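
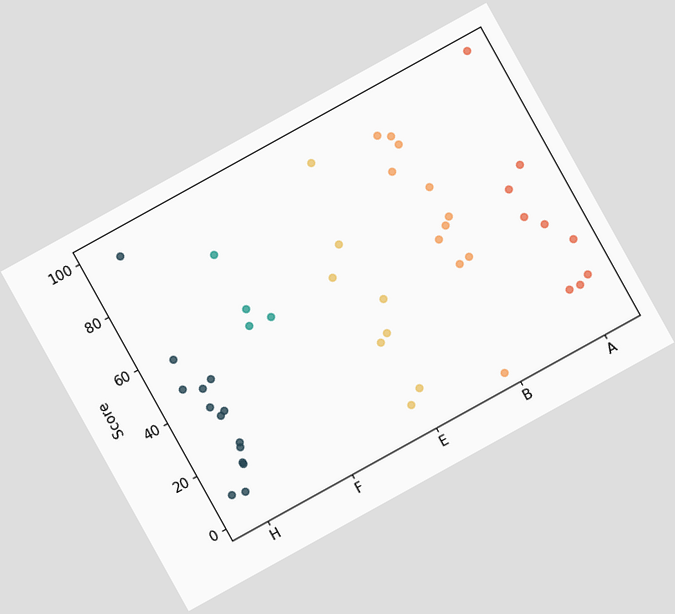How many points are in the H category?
The chart is tilted about 29° counter-clockwise. Counting the markers in the H column gives 14.

14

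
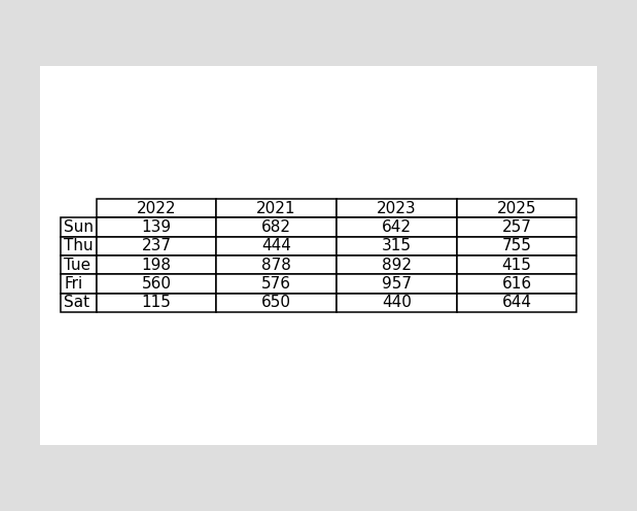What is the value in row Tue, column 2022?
The (Tue, 2022) cell reads 198.

198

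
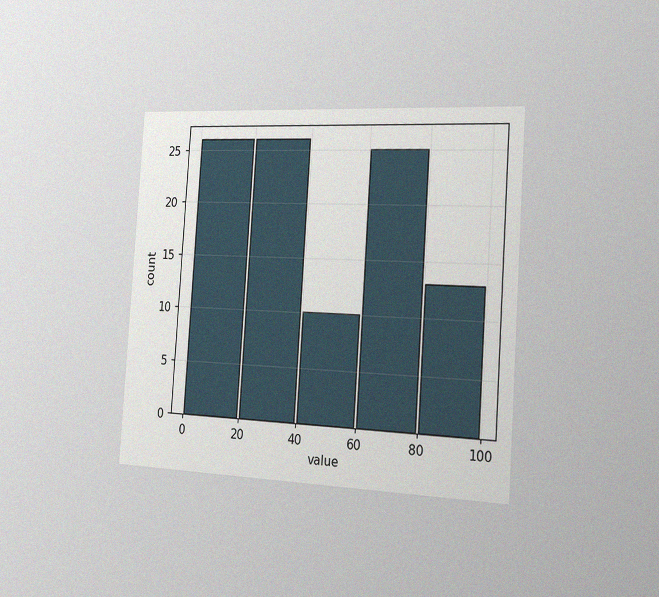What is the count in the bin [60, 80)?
25

The chart is tilted about 4° clockwise and viewed slightly from the right, with some photo noise. The [60, 80) bin has height 25.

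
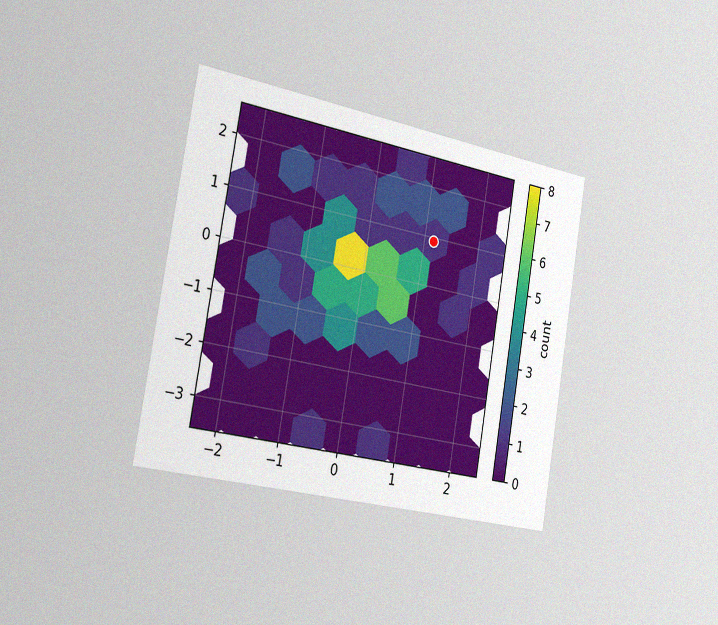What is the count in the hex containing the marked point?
1

The chart is tilted about 10° clockwise and viewed slightly from the left, with some photo noise. The marked hex reads 1 on the colorbar.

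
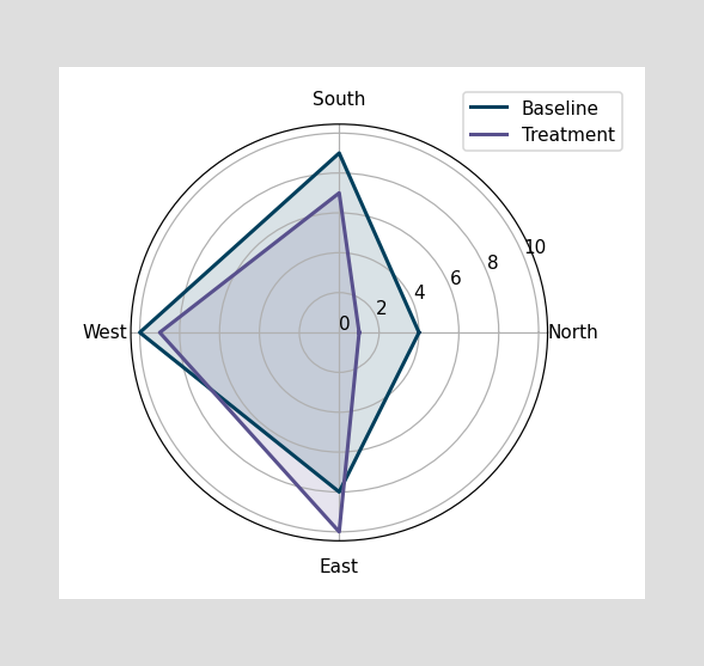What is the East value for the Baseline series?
On the East axis, Baseline reaches 8.

8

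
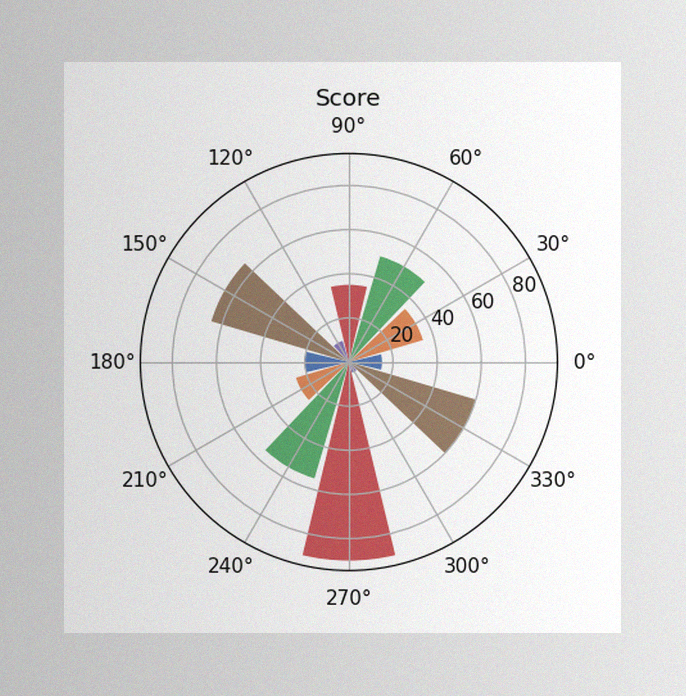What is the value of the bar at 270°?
90

The image has some photo noise and uneven lighting. The bar at 270° reaches 90 on the radial axis.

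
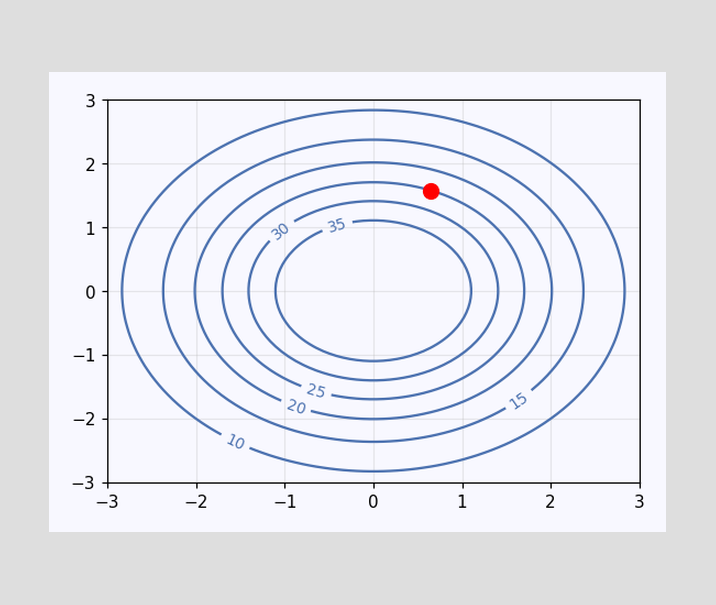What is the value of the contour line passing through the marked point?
25

The marked point sits on the contour labelled 25.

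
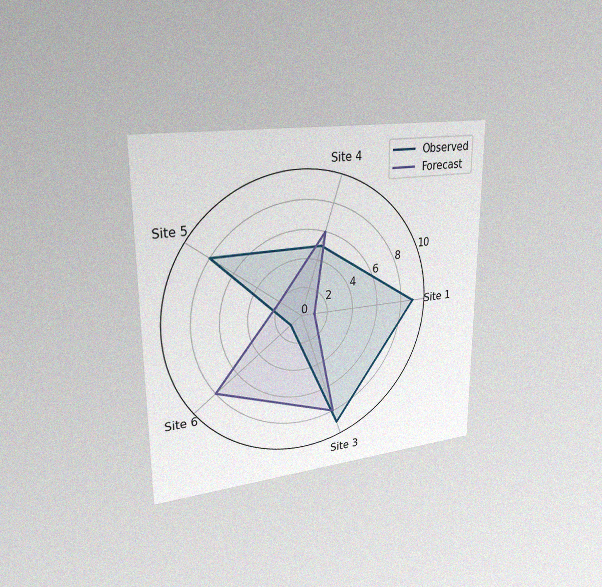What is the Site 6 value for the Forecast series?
The chart is viewed slightly from the left, with some photo noise. On the Site 6 axis, Forecast reaches 8.

8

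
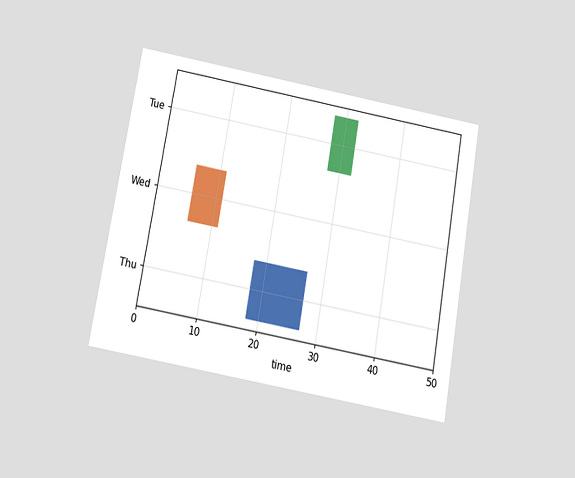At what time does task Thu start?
18

The chart is tilted about 10° clockwise and viewed slightly from below. The Thu bar begins at t=18.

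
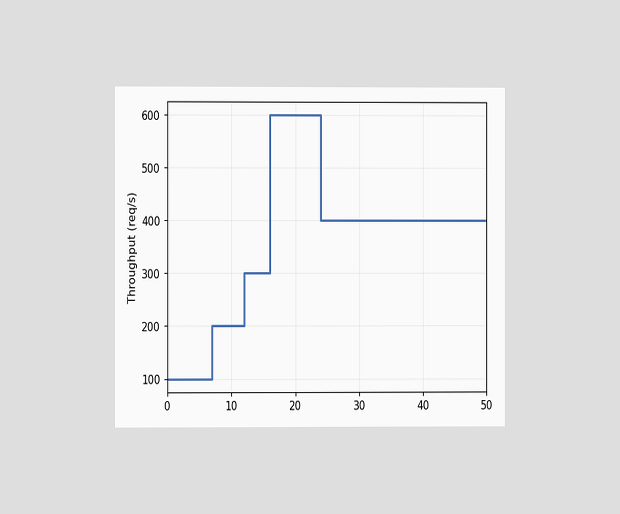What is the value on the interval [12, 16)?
300req/s

The chart is viewed at a slight angle. On [12, 16) the step sits at 300req/s.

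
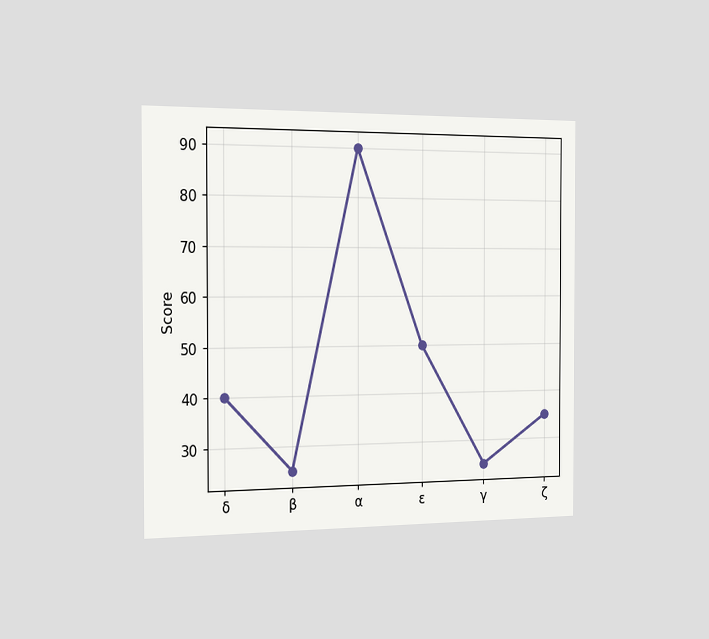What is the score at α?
The chart is viewed slightly from the left. At α, the line is at 90.

90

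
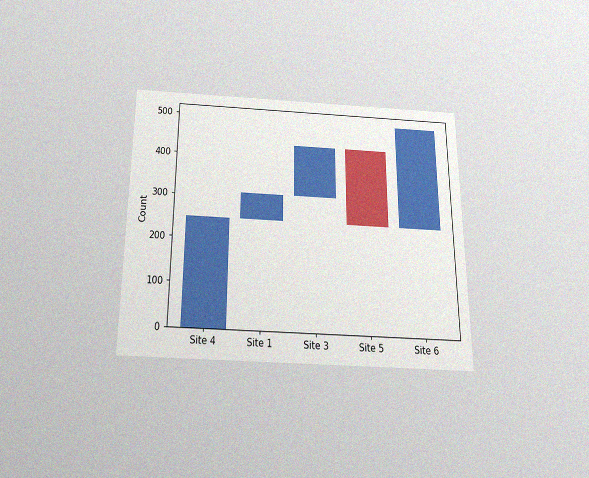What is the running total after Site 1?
310

The chart is viewed slightly from below, with some photo noise. After Site 1 the running total reaches 310.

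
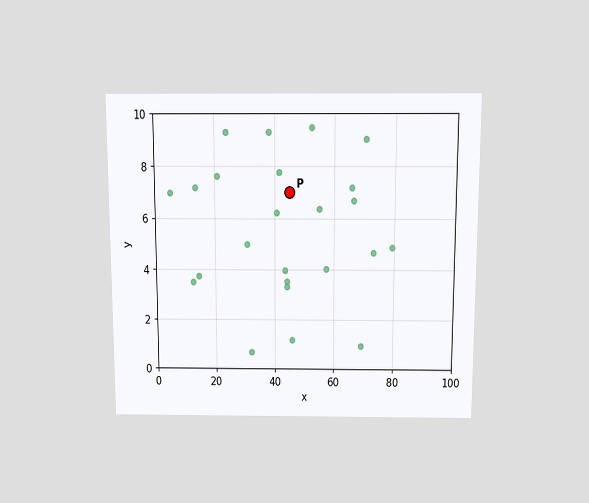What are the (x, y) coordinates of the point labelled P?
The chart is viewed slightly from above. Following the gridlines from P to each axis, P sits at (45, 7).

(45, 7)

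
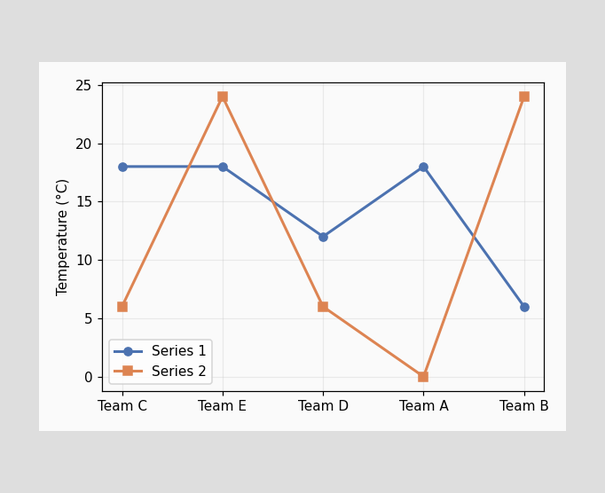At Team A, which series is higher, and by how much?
At Team A, Series 1 sits above the other line by 18°C.

Series 1, by 18°C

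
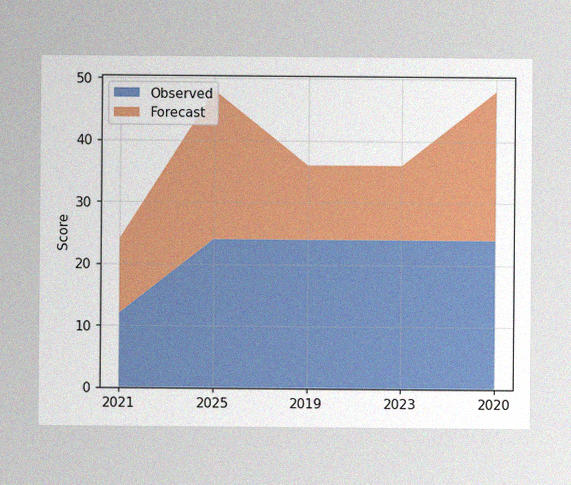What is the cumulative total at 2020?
48

The image has some photo noise and uneven lighting. The stacked total at 2020 reaches 48.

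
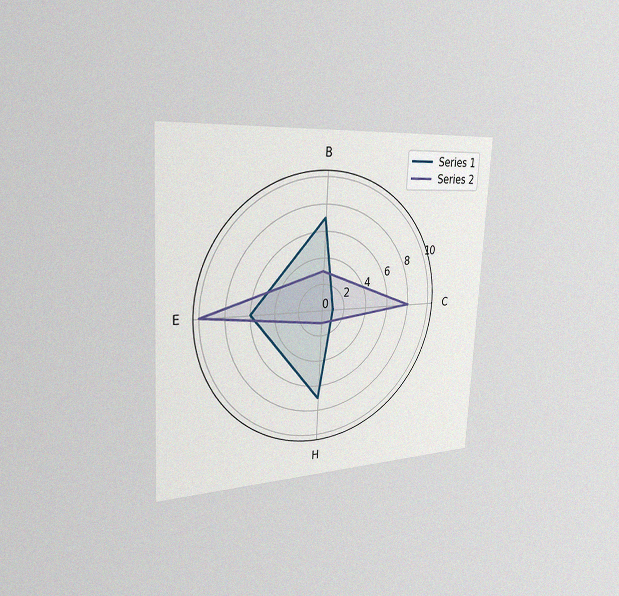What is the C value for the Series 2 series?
The chart is tilted about 3° clockwise and viewed slightly from the left, with some photo noise. On the C axis, Series 2 reaches 8.

8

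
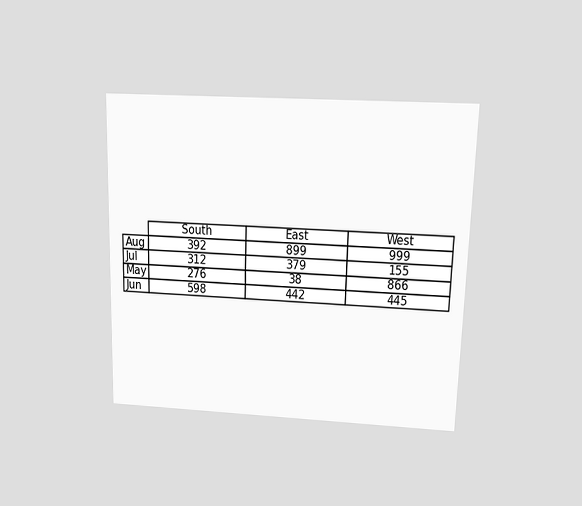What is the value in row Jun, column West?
445

The chart is viewed slightly from above. The (Jun, West) cell reads 445.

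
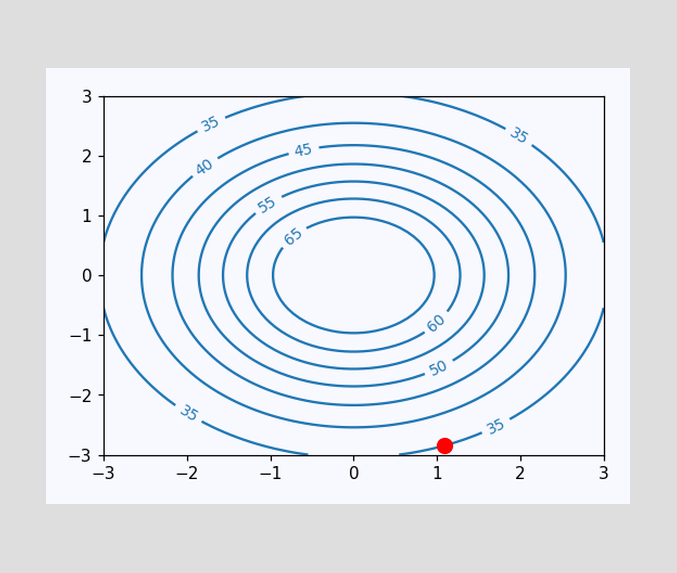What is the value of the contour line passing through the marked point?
The marked point sits on the contour labelled 35.

35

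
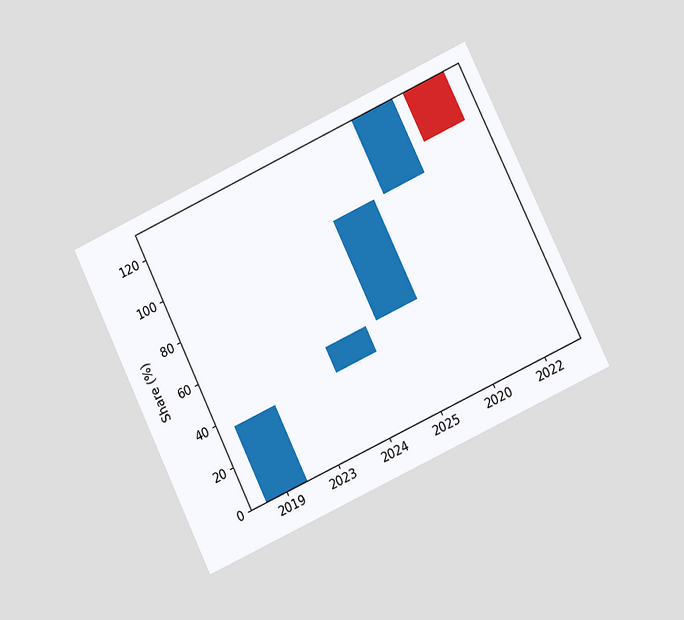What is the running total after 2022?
108%

The chart is tilted about 25° counter-clockwise and viewed at a slight angle. After 2022 the running total reaches 108%.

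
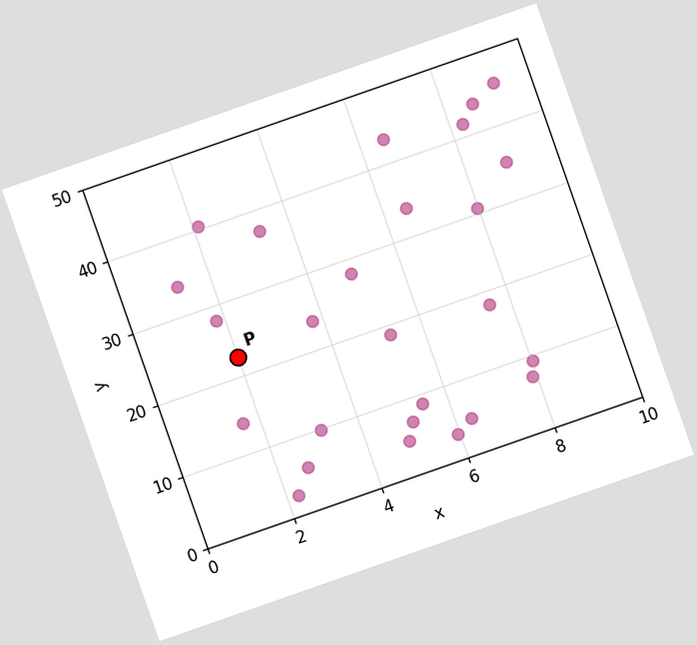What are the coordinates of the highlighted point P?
The chart is tilted about 19° counter-clockwise. Following the gridlines from P to each axis, P sits at (2, 22.5).

(2, 22.5)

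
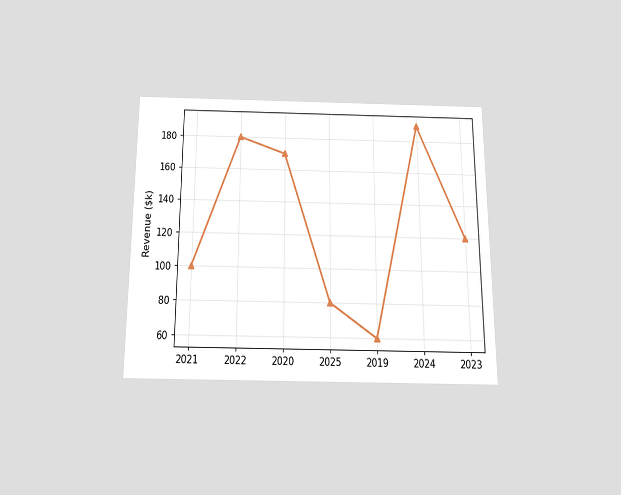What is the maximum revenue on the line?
$190k

The chart is viewed slightly from below. The highest point is at 2024, and reading across to the y-axis gives $190k.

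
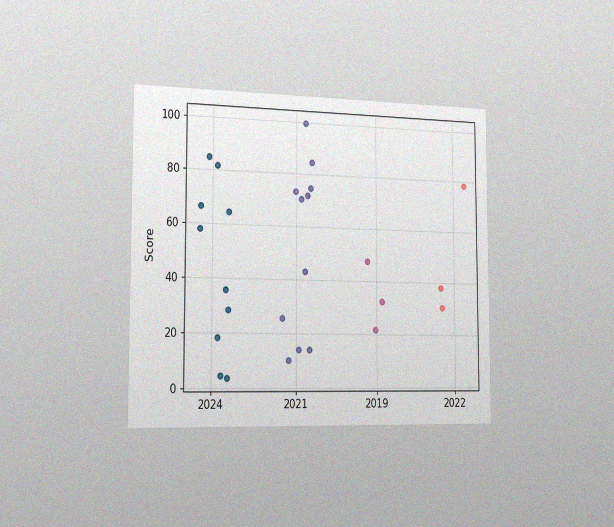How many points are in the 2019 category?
3

The chart is viewed slightly from the left, with some photo noise. Counting the markers in the 2019 column gives 3.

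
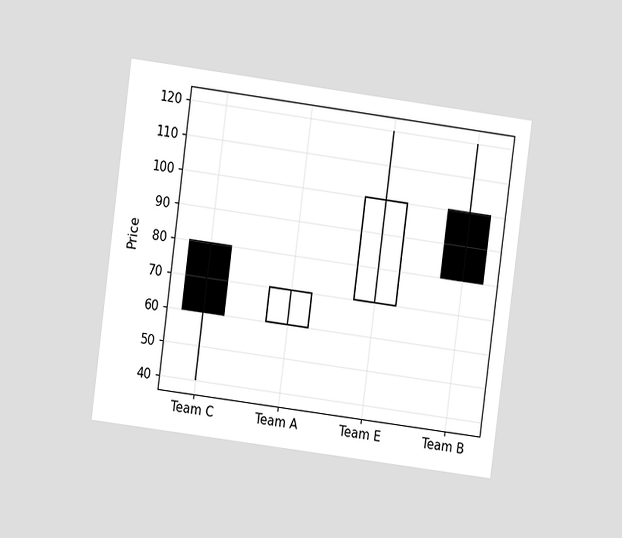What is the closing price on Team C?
60

The chart is tilted about 7° clockwise and viewed at a slight angle. The Team C candle closes at 60.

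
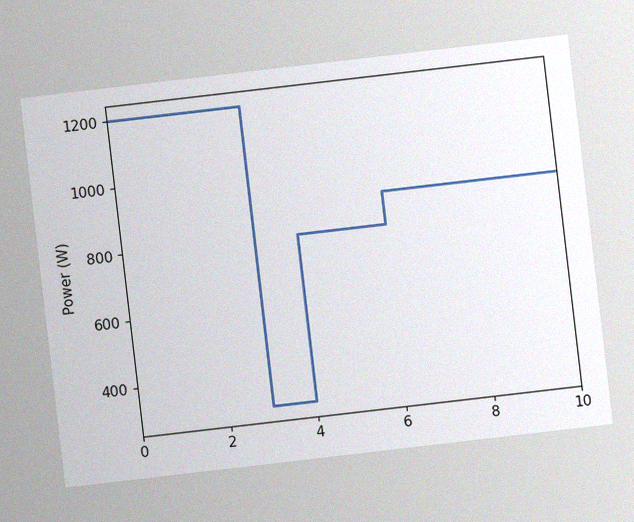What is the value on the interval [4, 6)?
The chart is tilted about 7° counter-clockwise, with some photo noise. On [4, 6) the step sits at 800W.

800W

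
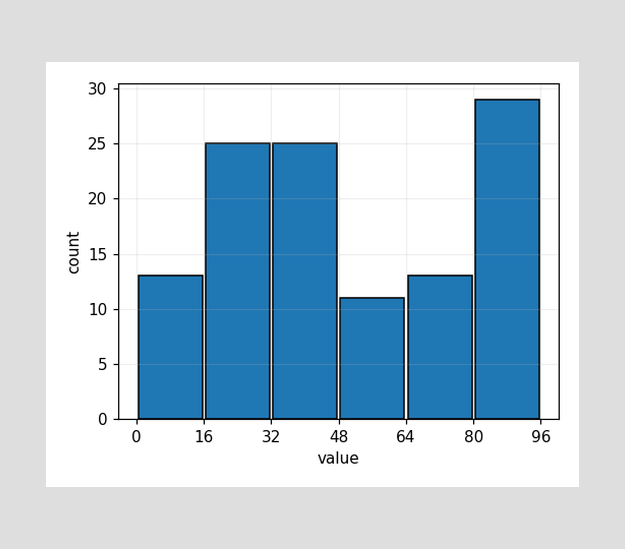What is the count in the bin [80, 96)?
29

The [80, 96) bin has height 29.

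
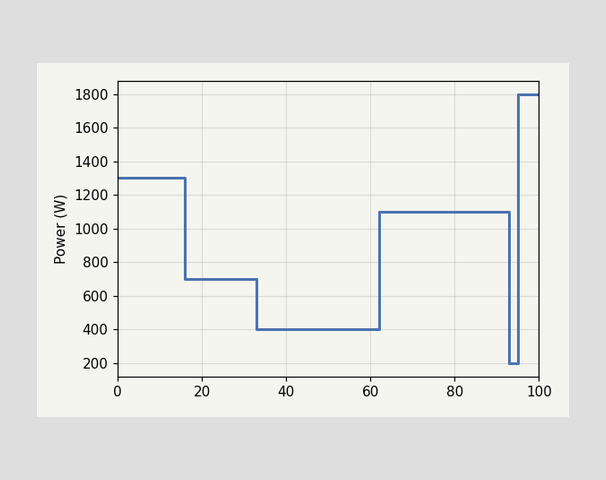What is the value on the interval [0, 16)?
On [0, 16) the step sits at 1300W.

1300W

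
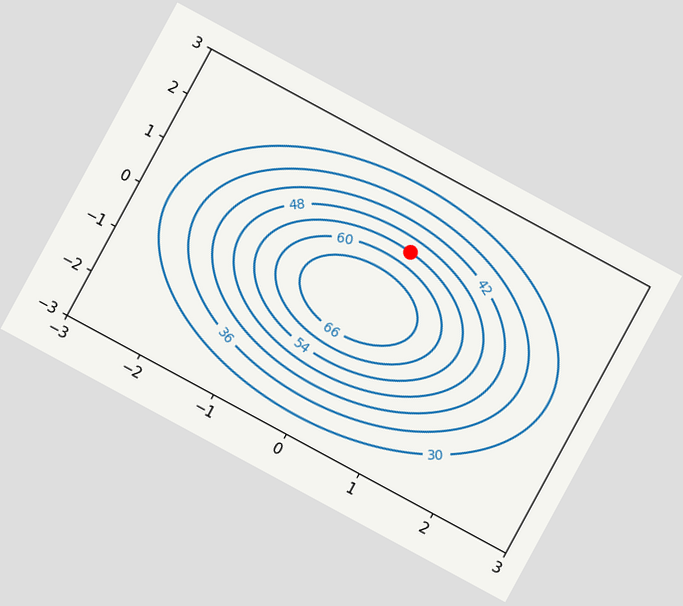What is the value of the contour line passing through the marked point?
54

The chart is tilted about 28° clockwise. The marked point sits on the contour labelled 54.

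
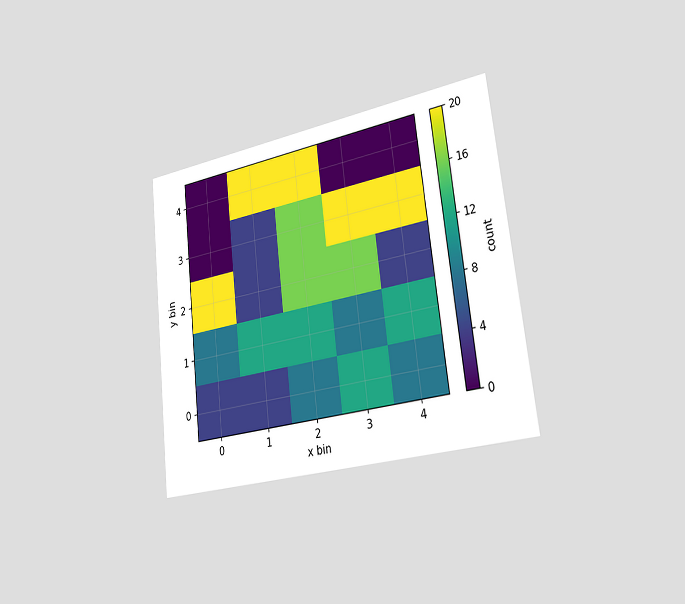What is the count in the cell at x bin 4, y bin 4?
The chart is tilted about 6° counter-clockwise and viewed slightly from the right. Matching the cell (4, 4) against the colorbar gives 0.

0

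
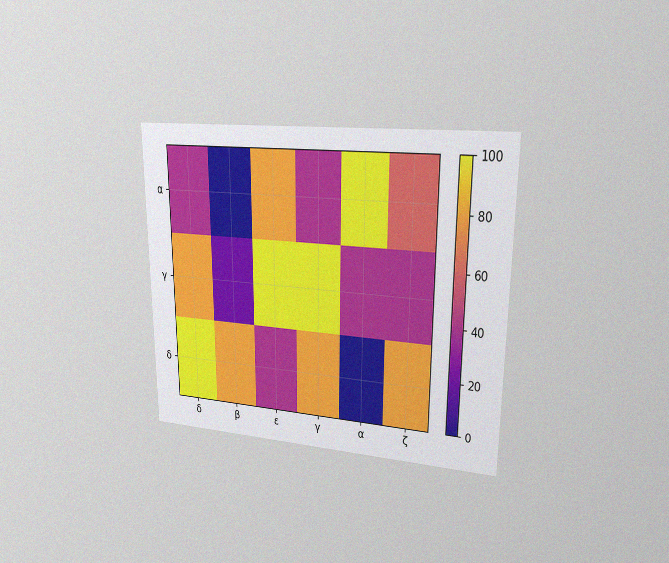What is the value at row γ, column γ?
100

The chart is viewed at a slight angle, with some photo noise. Matching cell (γ, γ) against the colorbar gives 100.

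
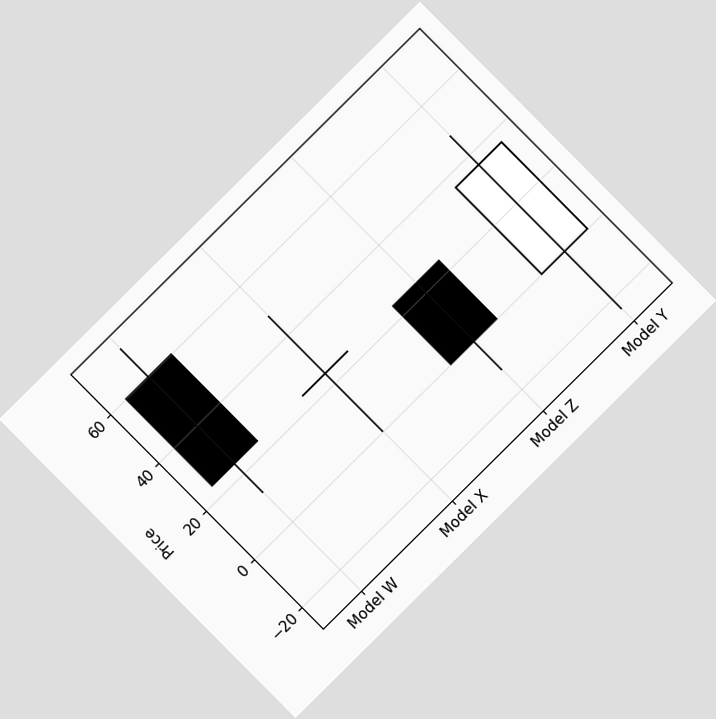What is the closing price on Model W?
The chart is tilted about 45° counter-clockwise. The Model W candle closes at 24.

24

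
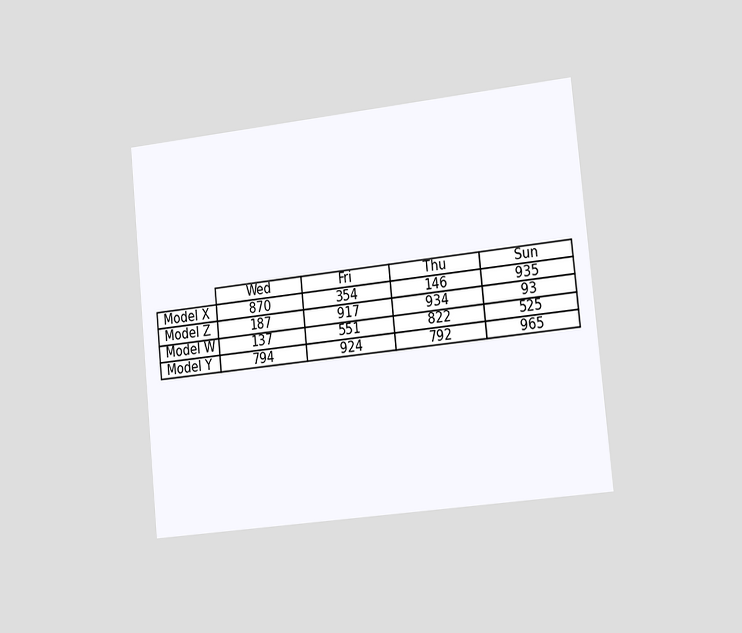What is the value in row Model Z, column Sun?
The chart is tilted about 6° counter-clockwise and viewed slightly from the right. The (Model Z, Sun) cell reads 93.

93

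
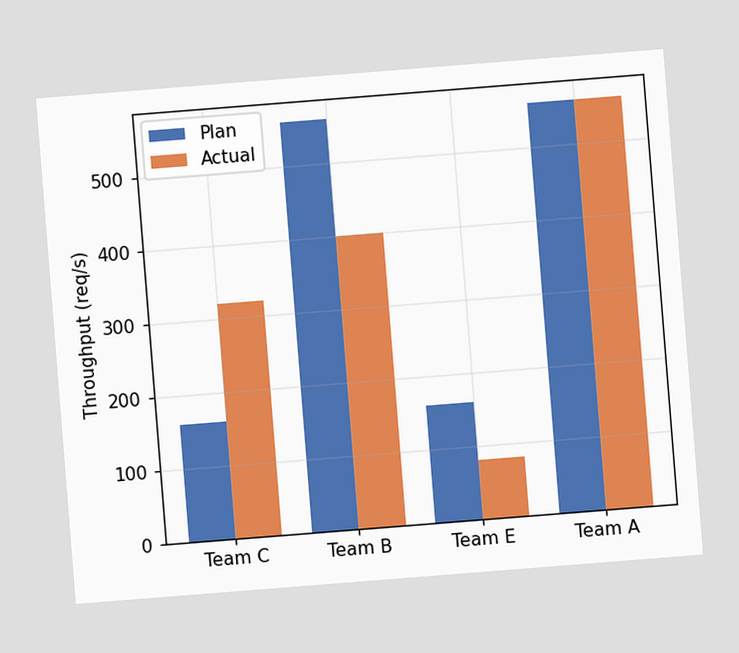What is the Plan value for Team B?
560req/s

The chart is tilted about 5° counter-clockwise. The Plan bar at Team B reaches 560req/s on the y-axis.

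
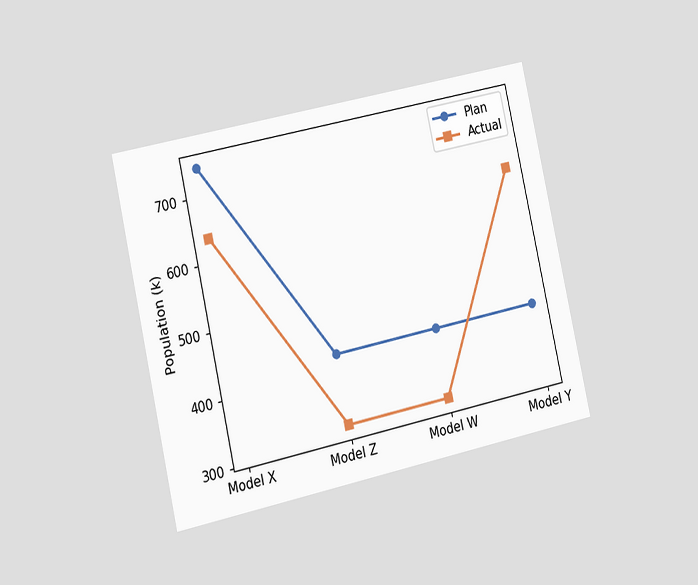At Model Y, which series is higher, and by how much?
Actual, by 212k

The chart is tilted about 13° counter-clockwise and viewed slightly from the left. At Model Y, Actual sits above the other line by 212k.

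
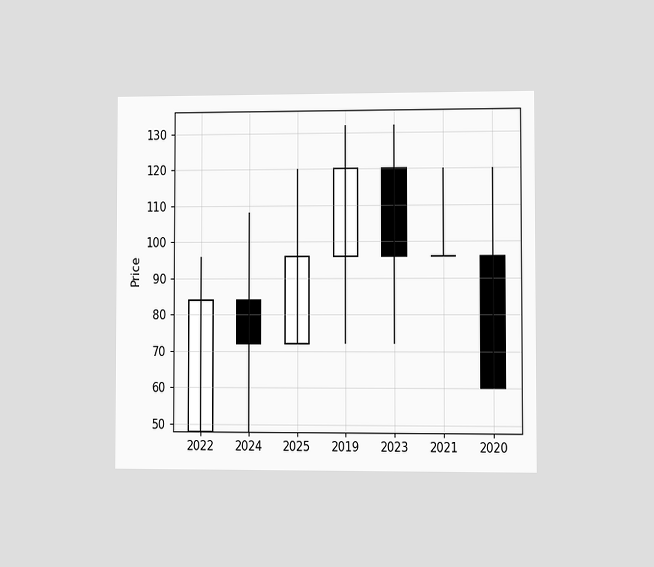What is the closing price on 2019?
120

The chart is viewed at a slight angle. The 2019 candle closes at 120.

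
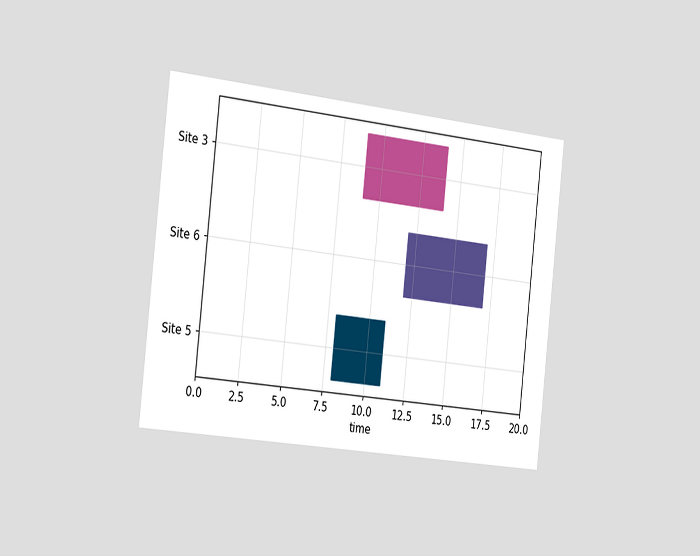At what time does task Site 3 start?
The chart is tilted about 6° clockwise and viewed slightly from the left. The Site 3 bar begins at t=9.

9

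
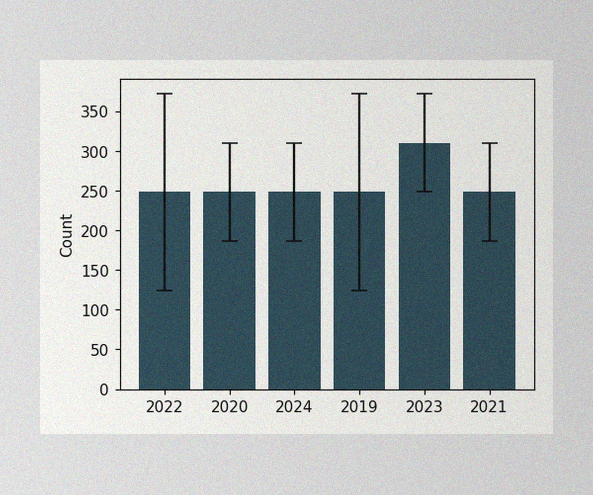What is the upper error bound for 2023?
372

The image has some photo noise and uneven lighting. The 2023 bar's upper whisker reaches 372.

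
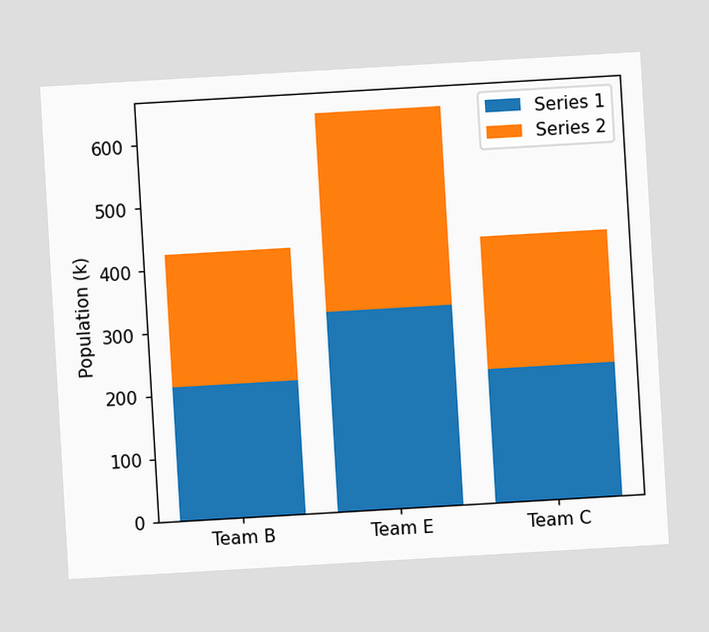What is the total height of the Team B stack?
The chart is tilted about 3° counter-clockwise. The Team B stack's top reaches 424k on the y-axis.

424k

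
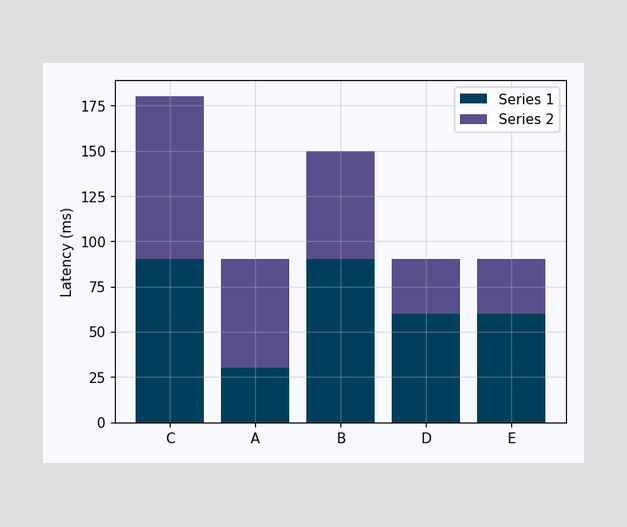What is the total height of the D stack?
90ms

The D stack's top reaches 90ms on the y-axis.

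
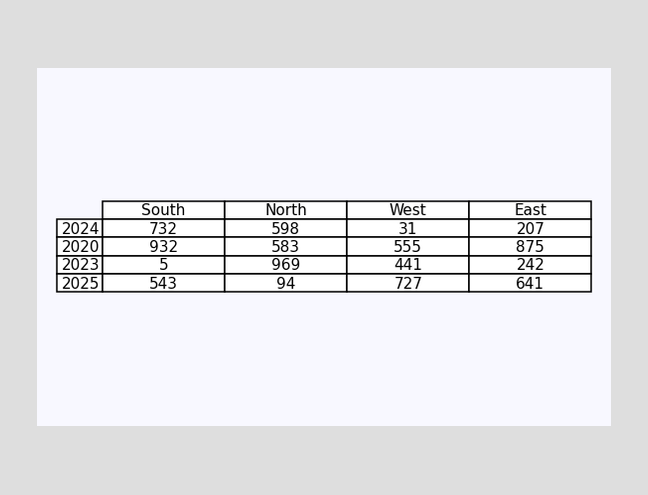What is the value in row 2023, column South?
5

The (2023, South) cell reads 5.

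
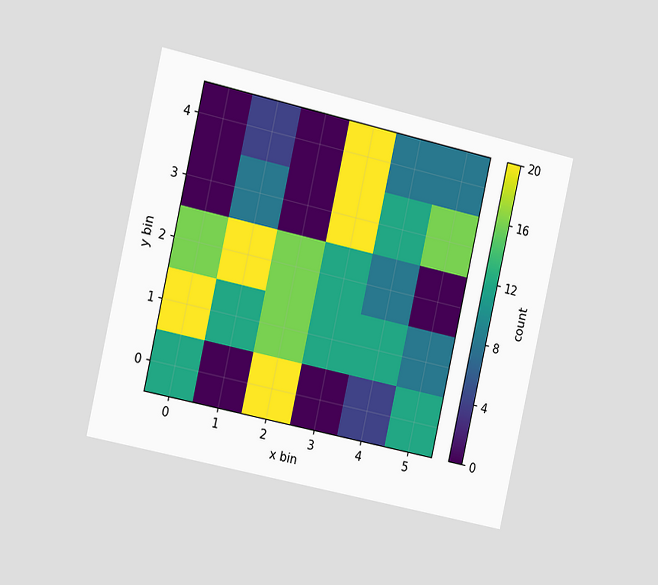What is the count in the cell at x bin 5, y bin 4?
8

The chart is tilted about 13° clockwise and viewed slightly from the left. Matching the cell (5, 4) against the colorbar gives 8.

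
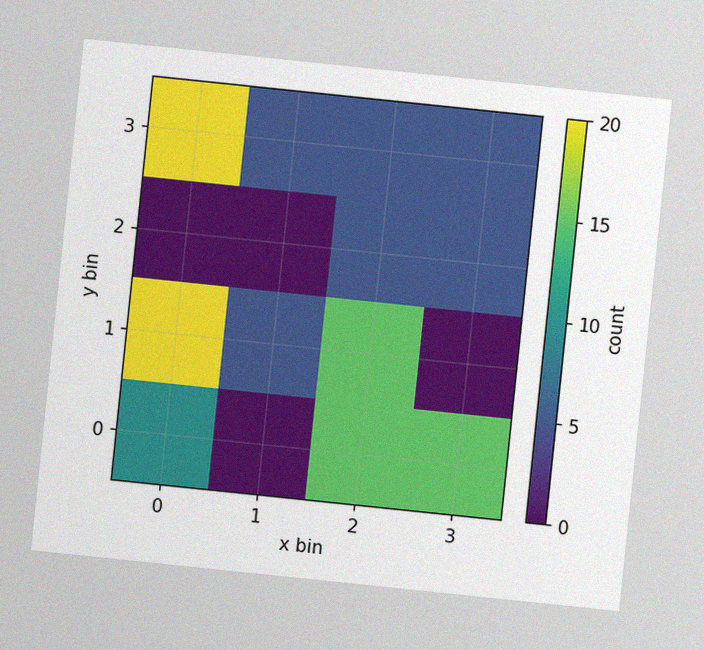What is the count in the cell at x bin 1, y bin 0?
The chart is tilted about 6° clockwise, with some photo noise. Matching the cell (1, 0) against the colorbar gives 0.

0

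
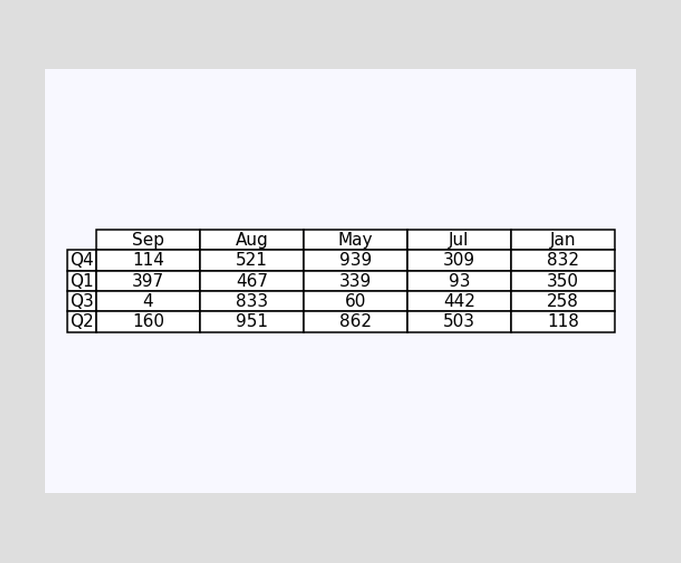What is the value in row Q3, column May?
60

The (Q3, May) cell reads 60.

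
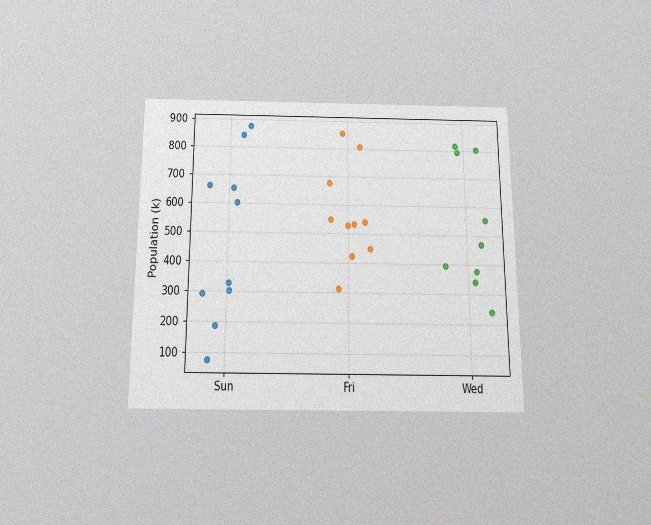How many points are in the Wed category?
9

The chart is viewed slightly from below, with some photo noise. Counting the markers in the Wed column gives 9.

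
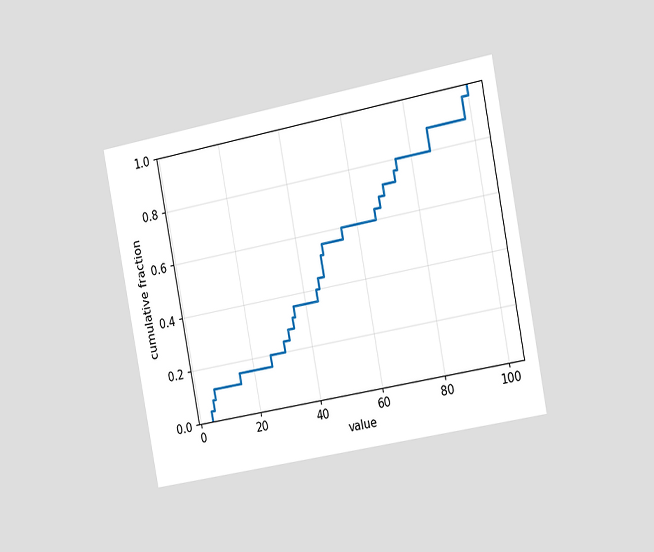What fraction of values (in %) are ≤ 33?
The chart is tilted about 11° counter-clockwise and viewed slightly from the right. At x=33 the ECDF step is at 28%.

28%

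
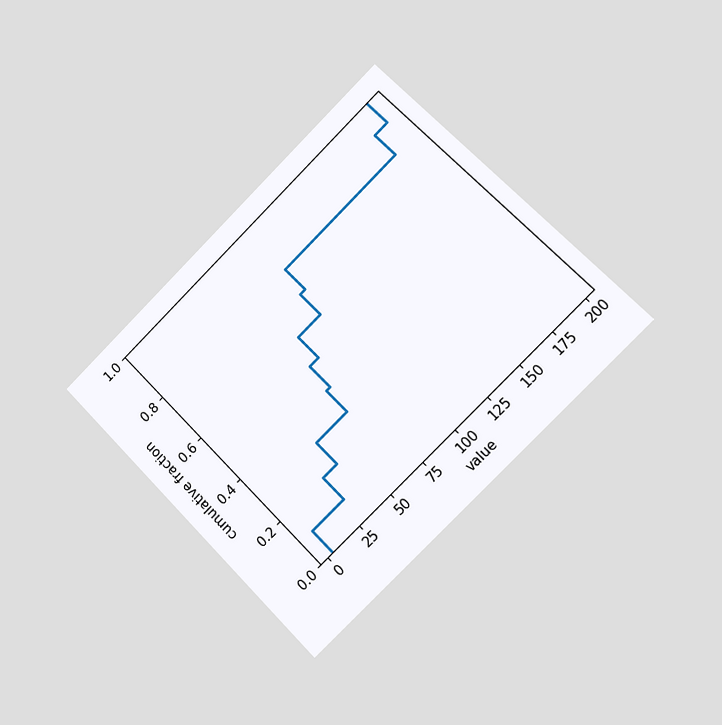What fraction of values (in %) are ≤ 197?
100%

The chart is tilted about 45° counter-clockwise and viewed slightly from the right. At x=197 the ECDF step is at 100%.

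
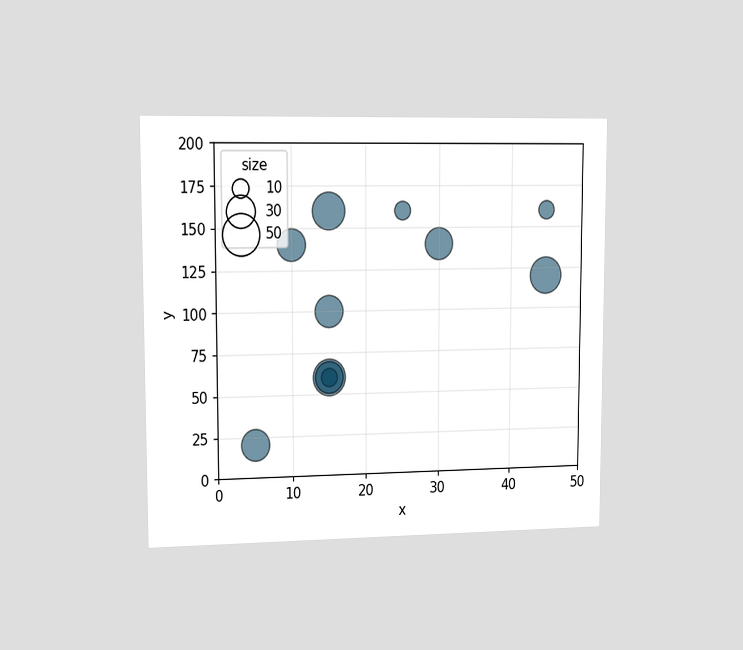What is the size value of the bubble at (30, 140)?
30

The chart is viewed slightly from the left. Matching the bubble at (30, 140) against the size legend gives 30.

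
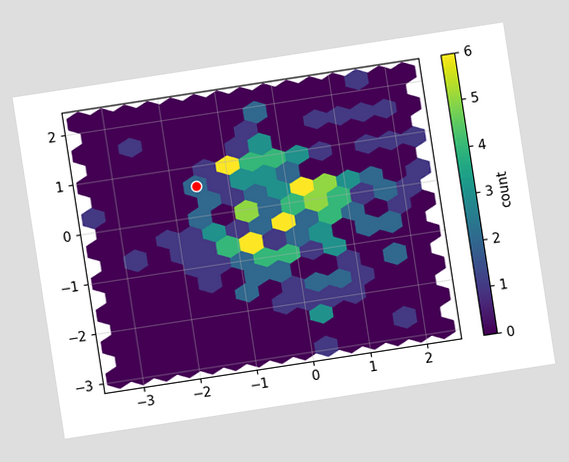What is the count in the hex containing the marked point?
The chart is tilted about 9° counter-clockwise. The marked hex reads 2 on the colorbar.

2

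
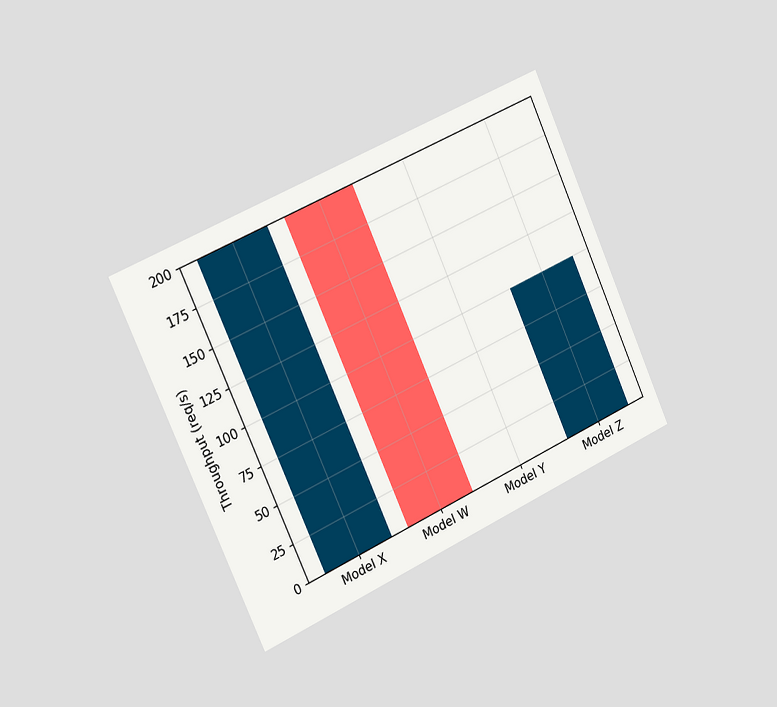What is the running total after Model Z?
The chart is tilted about 24° counter-clockwise and viewed slightly from the left. After Model Z the running total reaches 100req/s.

100req/s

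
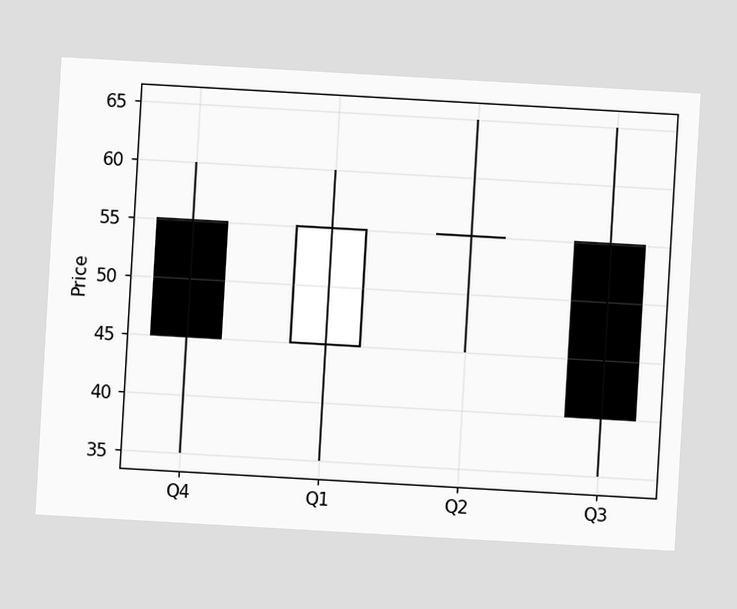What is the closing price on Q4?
The chart is tilted about 3° clockwise. The Q4 candle closes at 45.

45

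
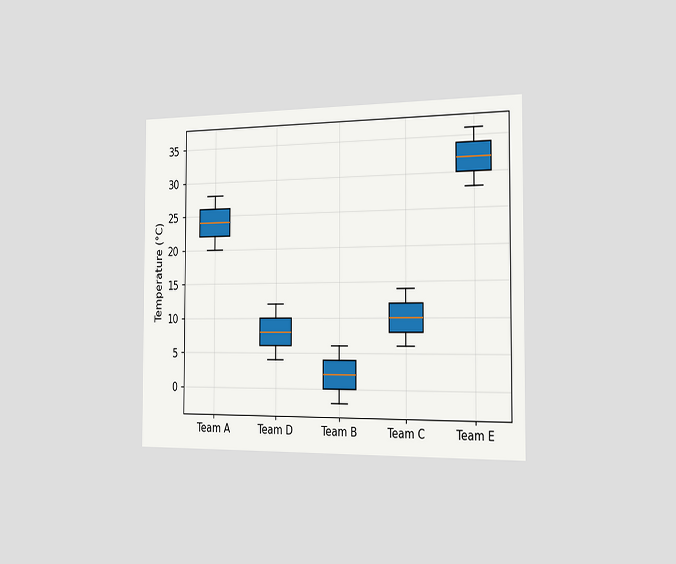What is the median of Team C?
The chart is viewed slightly from the right. The median line in the Team C box sits at 10°C.

10°C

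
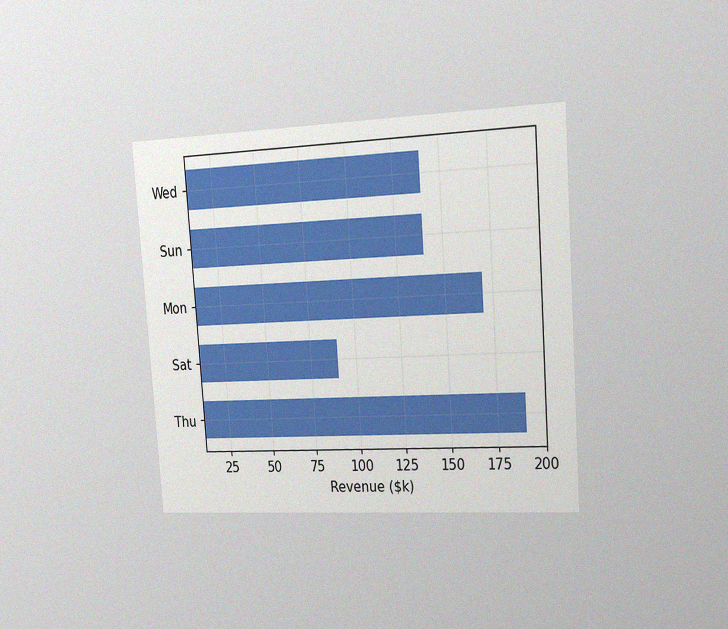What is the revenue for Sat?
$90k

The chart is tilted about 4° counter-clockwise and viewed slightly from the right, with some photo noise. Reading along the chart's x-axis, the Sat bar reaches $90k.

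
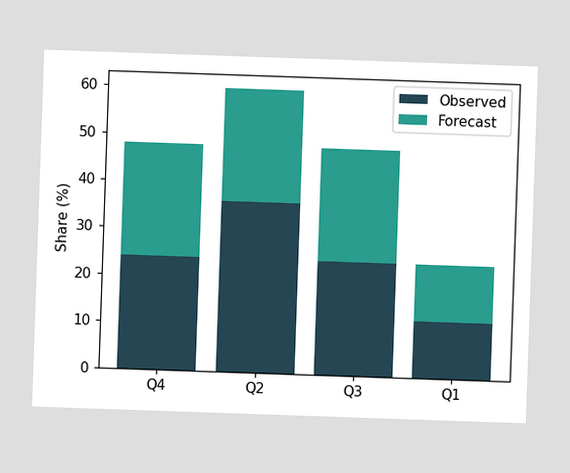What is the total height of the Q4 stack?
48%

The Q4 stack's top reaches 48% on the y-axis.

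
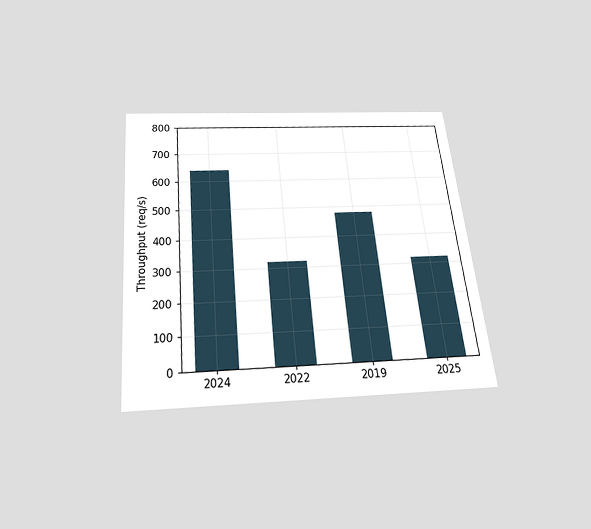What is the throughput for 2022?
320req/s

The chart is tilted about 6° counter-clockwise and viewed slightly from below. Reading along the chart's y-axis, the 2022 bar reaches 320req/s.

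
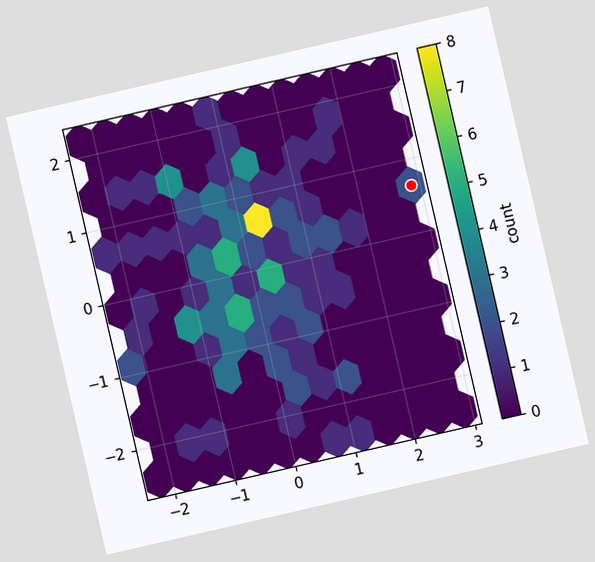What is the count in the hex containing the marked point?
The chart is tilted about 13° counter-clockwise. The marked hex reads 2 on the colorbar.

2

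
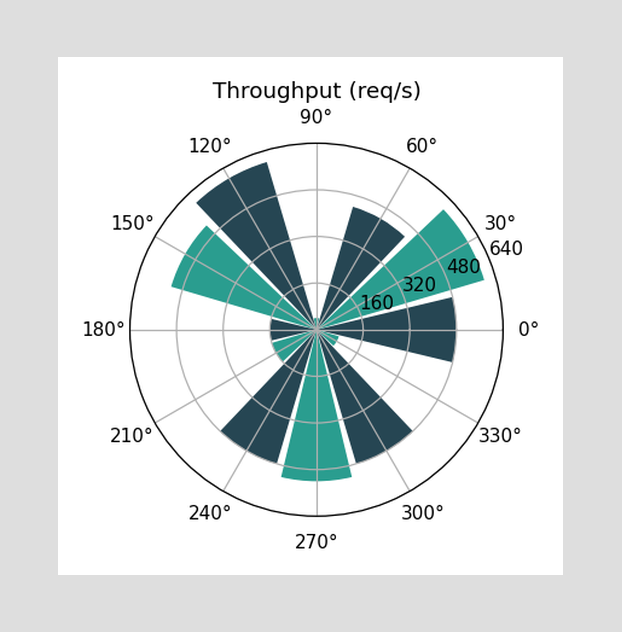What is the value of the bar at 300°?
480req/s

The bar at 300° reaches 480req/s on the radial axis.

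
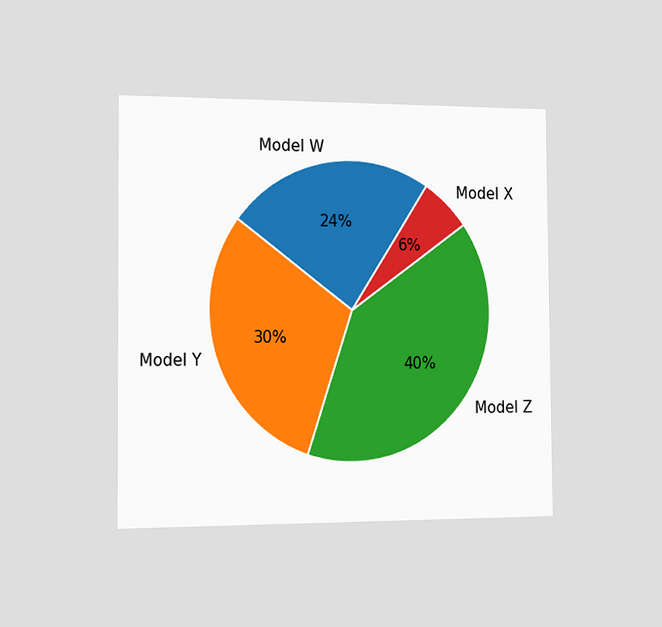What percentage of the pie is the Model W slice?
24%

The chart is viewed slightly from the left. The Model W slice takes up 24% of the pie.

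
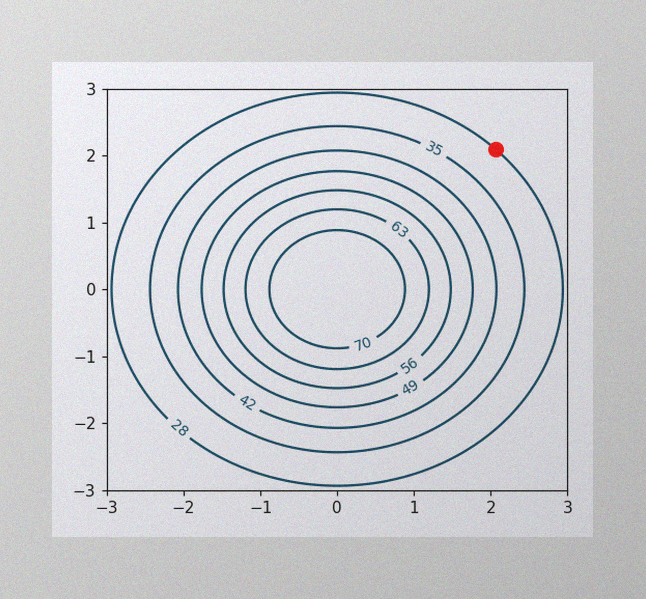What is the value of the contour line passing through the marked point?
The image has some photo noise and uneven lighting. The marked point sits on the contour labelled 28.

28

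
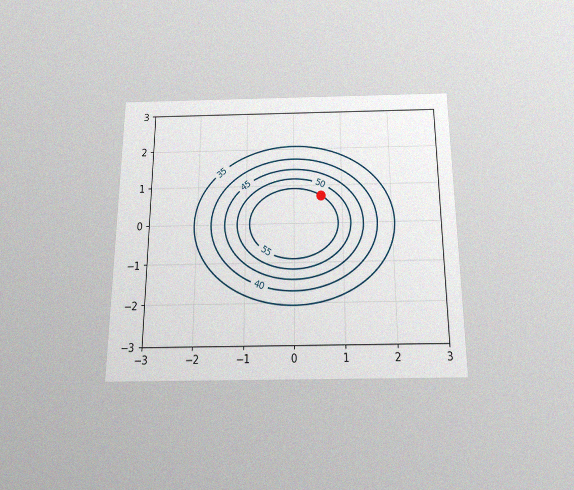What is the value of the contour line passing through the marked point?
55

The chart is viewed slightly from below, with some photo noise. The marked point sits on the contour labelled 55.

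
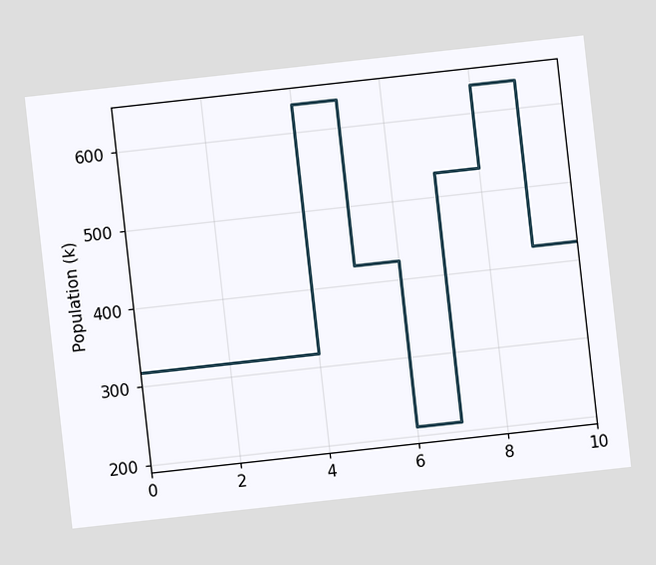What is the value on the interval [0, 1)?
318k

The chart is tilted about 6° counter-clockwise. On [0, 1) the step sits at 318k.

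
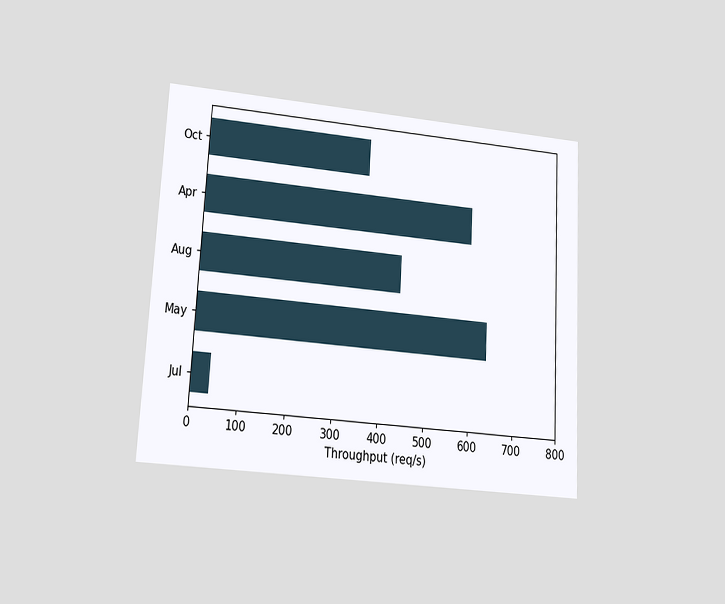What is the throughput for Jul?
40req/s

The chart is tilted about 3° clockwise and viewed at a slight angle. Reading along the chart's x-axis, the Jul bar reaches 40req/s.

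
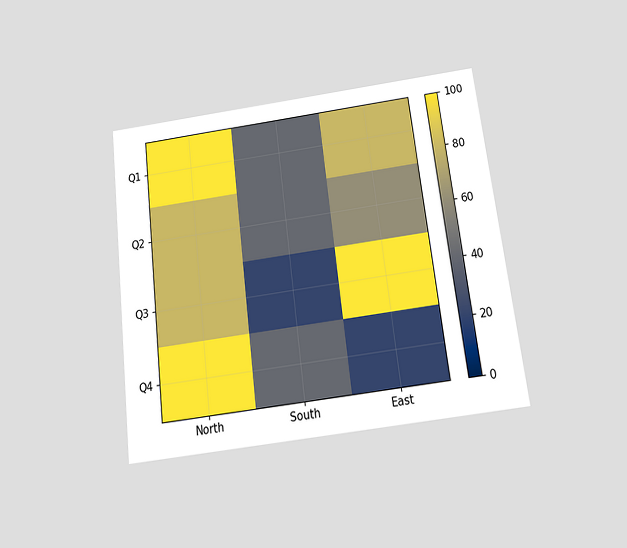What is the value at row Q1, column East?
80

The chart is tilted about 7° counter-clockwise and viewed slightly from below. Matching cell (Q1, East) against the colorbar gives 80.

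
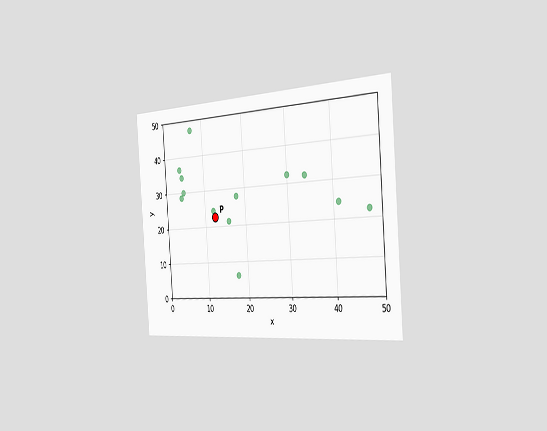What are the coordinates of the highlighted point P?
(12.5, 22.5)

The chart is tilted about 4° counter-clockwise and viewed slightly from the right. Following the gridlines from P to each axis, P sits at (12.5, 22.5).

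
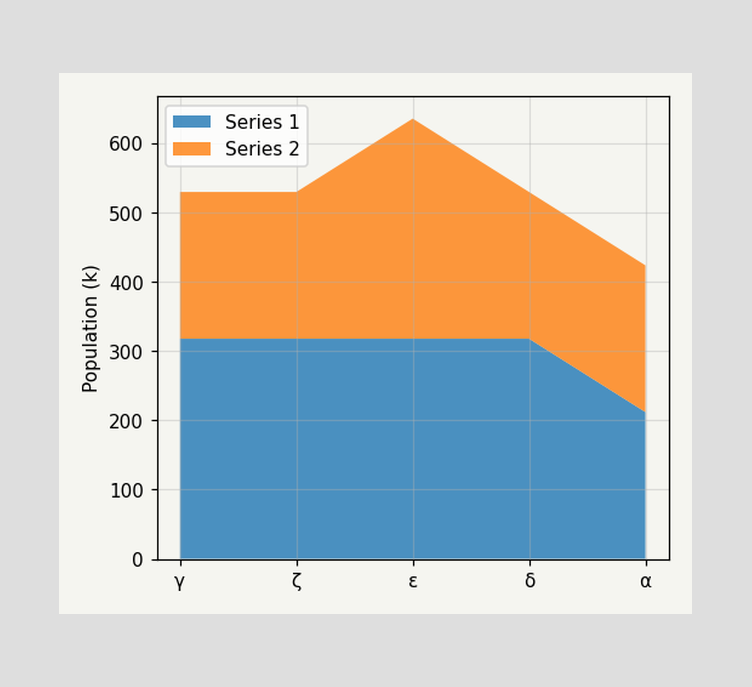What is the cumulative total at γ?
530k

The stacked total at γ reaches 530k.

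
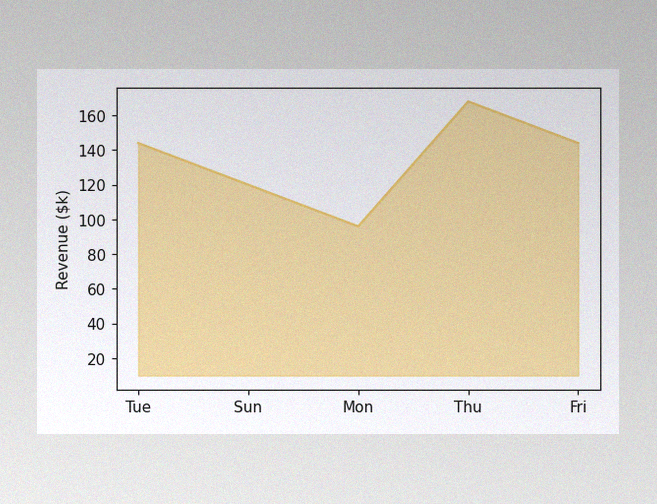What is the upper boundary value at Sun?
The image has some photo noise and uneven lighting. At Sun the upper boundary is at $120k.

$120k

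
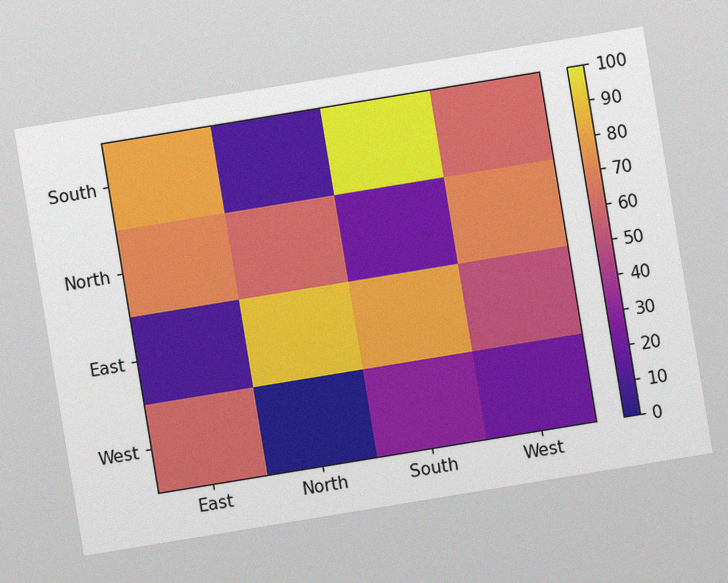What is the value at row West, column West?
20

The chart is tilted about 9° counter-clockwise, with some photo noise. Matching cell (West, West) against the colorbar gives 20.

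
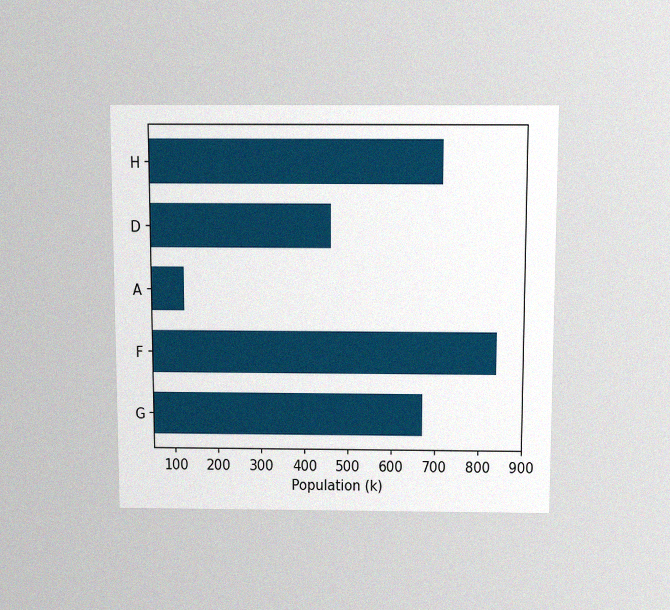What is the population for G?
The chart is viewed slightly from above, with some photo noise. Reading along the chart's x-axis, the G bar reaches 672k.

672k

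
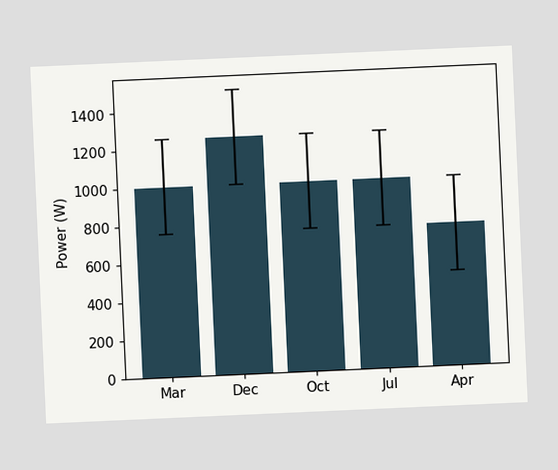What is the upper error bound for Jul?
1250W

The chart is tilted about 3° counter-clockwise. The Jul bar's upper whisker reaches 1250W.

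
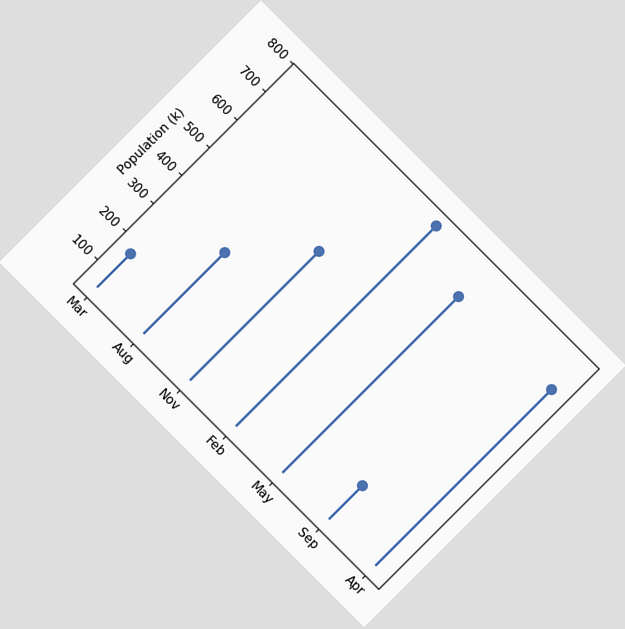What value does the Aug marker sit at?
340k

The chart is tilted about 45° clockwise. The Aug marker sits at 340k.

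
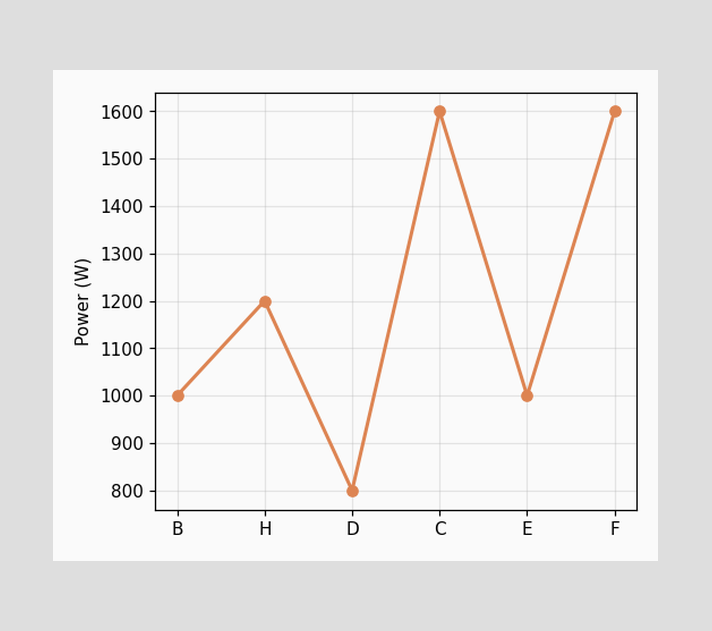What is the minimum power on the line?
800W

The lowest point is at D, and reading across to the y-axis gives 800W.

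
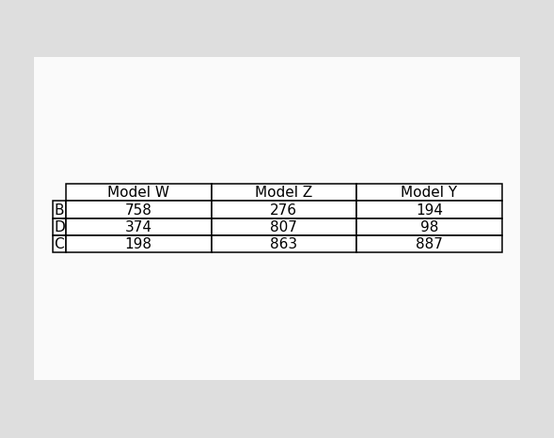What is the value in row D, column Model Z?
807

The (D, Model Z) cell reads 807.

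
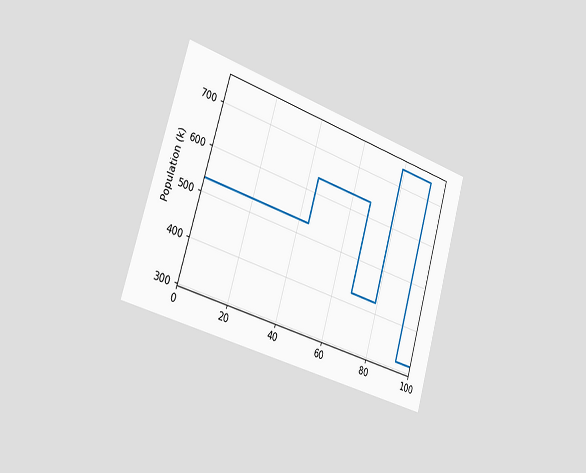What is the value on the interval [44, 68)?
636k

The chart is tilted about 17° clockwise and viewed slightly from the left. On [44, 68) the step sits at 636k.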